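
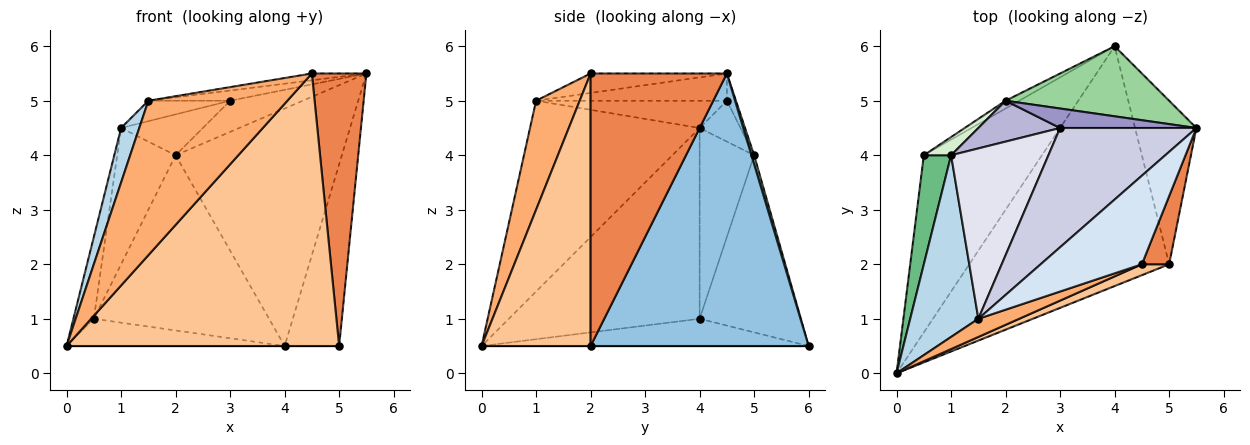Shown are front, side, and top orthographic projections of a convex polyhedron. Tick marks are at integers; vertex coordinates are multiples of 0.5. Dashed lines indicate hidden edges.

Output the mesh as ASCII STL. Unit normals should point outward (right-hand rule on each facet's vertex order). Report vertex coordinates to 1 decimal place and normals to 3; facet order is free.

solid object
 facet normal 0.000 0.000 -1.000
  outer loop
   vertex 5.0 2.0 0.5
   vertex 0.0 0.0 0.5
   vertex 4.0 6.0 0.5
  endloop
 endfacet
 facet normal 0.948 0.237 -0.213
  outer loop
   vertex 5.0 2.0 0.5
   vertex 4.0 6.0 0.5
   vertex 5.5 4.5 5.5
  endloop
 endfacet
 facet normal -0.937 -0.100 0.335
  outer loop
   vertex 1.0 4.0 4.5
   vertex 0.0 0.0 0.5
   vertex 1.5 1.0 5.0
  endloop
 endfacet
 facet normal -0.188 0.075 0.979
  outer loop
   vertex 4.5 2.0 5.5
   vertex 5.5 4.5 5.5
   vertex 1.5 1.0 5.0
  endloop
 endfacet
 facet normal 0.925 -0.370 0.092
  outer loop
   vertex 4.5 2.0 5.5
   vertex 5.0 2.0 0.5
   vertex 5.5 4.5 5.5
  endloop
 endfacet
 facet normal 0.297 -0.948 0.112
  outer loop
   vertex 4.5 2.0 5.5
   vertex 1.5 1.0 5.0
   vertex 0.0 0.0 0.5
  endloop
 endfacet
 facet normal 0.371 -0.928 0.037
  outer loop
   vertex 4.5 2.0 5.5
   vertex 0.0 0.0 0.5
   vertex 5.0 2.0 0.5
  endloop
 endfacet
 facet normal -0.222 0.148 -0.964
  outer loop
   vertex 0.5 4.0 1.0
   vertex 4.0 6.0 0.5
   vertex 0.0 0.0 0.5
  endloop
 endfacet
 facet normal -0.984 0.105 0.141
  outer loop
   vertex 0.5 4.0 1.0
   vertex 0.0 0.0 0.5
   vertex 1.0 4.0 4.5
  endloop
 endfacet
 facet normal 0.016 0.959 0.283
  outer loop
   vertex 2.0 5.0 4.0
   vertex 5.5 4.5 5.5
   vertex 4.0 6.0 0.5
  endloop
 endfacet
 facet normal -0.500 0.865 -0.038
  outer loop
   vertex 2.0 5.0 4.0
   vertex 4.0 6.0 0.5
   vertex 0.5 4.0 1.0
  endloop
 endfacet
 facet normal -0.679 0.728 0.097
  outer loop
   vertex 2.0 5.0 4.0
   vertex 0.5 4.0 1.0
   vertex 1.0 4.0 4.5
  endloop
 endfacet
 facet normal -0.105 0.843 0.527
  outer loop
   vertex 3.0 4.5 5.0
   vertex 5.5 4.5 5.5
   vertex 2.0 5.0 4.0
  endloop
 endfacet
 facet normal -0.333 0.667 0.667
  outer loop
   vertex 3.0 4.5 5.0
   vertex 2.0 5.0 4.0
   vertex 1.0 4.0 4.5
  endloop
 endfacet
 facet normal -0.195 0.084 0.977
  outer loop
   vertex 3.0 4.5 5.0
   vertex 1.5 1.0 5.0
   vertex 5.5 4.5 5.5
  endloop
 endfacet
 facet normal -0.268 0.115 0.957
  outer loop
   vertex 3.0 4.5 5.0
   vertex 1.0 4.0 4.5
   vertex 1.5 1.0 5.0
  endloop
 endfacet
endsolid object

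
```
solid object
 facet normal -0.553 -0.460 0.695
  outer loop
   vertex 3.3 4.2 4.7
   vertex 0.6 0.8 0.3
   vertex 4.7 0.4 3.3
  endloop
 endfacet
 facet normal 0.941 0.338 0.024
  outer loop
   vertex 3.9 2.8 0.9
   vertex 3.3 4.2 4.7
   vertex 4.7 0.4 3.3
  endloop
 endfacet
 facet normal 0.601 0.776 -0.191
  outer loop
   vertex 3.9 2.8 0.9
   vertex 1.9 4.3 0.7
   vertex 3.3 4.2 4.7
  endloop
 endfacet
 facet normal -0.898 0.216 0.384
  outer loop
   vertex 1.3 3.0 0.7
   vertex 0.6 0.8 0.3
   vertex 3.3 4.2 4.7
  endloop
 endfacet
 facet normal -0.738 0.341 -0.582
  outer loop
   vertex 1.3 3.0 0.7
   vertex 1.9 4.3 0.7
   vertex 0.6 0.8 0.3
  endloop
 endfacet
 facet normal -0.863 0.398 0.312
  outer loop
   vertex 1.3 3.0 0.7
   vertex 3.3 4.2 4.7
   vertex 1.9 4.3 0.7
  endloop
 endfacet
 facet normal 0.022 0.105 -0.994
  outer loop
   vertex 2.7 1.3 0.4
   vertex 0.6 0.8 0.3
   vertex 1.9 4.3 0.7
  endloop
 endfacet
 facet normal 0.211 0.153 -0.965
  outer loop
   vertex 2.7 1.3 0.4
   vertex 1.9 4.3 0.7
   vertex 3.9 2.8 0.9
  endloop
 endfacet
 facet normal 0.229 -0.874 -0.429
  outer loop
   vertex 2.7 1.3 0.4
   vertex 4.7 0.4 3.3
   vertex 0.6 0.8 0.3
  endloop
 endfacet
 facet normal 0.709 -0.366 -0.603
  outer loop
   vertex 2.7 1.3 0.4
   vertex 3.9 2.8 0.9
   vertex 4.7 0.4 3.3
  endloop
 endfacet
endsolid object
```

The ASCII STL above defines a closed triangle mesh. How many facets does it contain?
10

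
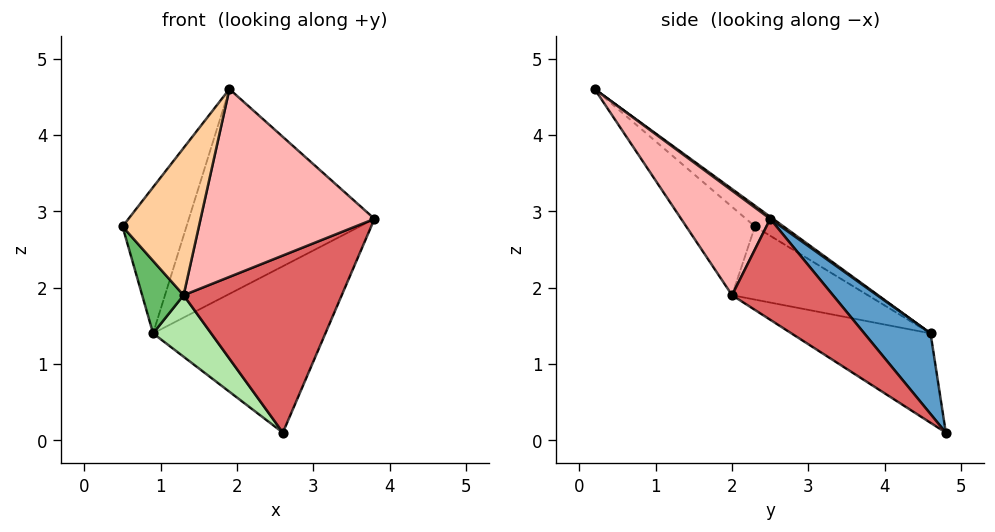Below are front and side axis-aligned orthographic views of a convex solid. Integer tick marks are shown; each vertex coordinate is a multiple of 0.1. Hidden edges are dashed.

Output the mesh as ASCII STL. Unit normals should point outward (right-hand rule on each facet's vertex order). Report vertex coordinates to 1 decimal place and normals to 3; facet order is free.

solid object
 facet normal 0.306 0.796 0.523
  outer loop
   vertex 0.9 4.6 1.4
   vertex 3.8 2.5 2.9
   vertex 2.6 4.8 0.1
  endloop
 endfacet
 facet normal -0.239 0.535 0.810
  outer loop
   vertex 0.9 4.6 1.4
   vertex 0.5 2.3 2.8
   vertex 1.9 0.2 4.6
  endloop
 endfacet
 facet normal 0.009 0.589 0.808
  outer loop
   vertex 0.9 4.6 1.4
   vertex 1.9 0.2 4.6
   vertex 3.8 2.5 2.9
  endloop
 endfacet
 facet normal -0.632 -0.702 -0.328
  outer loop
   vertex 1.3 2.0 1.9
   vertex 1.9 0.2 4.6
   vertex 0.5 2.3 2.8
  endloop
 endfacet
 facet normal -0.764 -0.233 -0.601
  outer loop
   vertex 1.3 2.0 1.9
   vertex 0.5 2.3 2.8
   vertex 0.9 4.6 1.4
  endloop
 endfacet
 facet normal -0.572 -0.239 -0.785
  outer loop
   vertex 1.3 2.0 1.9
   vertex 0.9 4.6 1.4
   vertex 2.6 4.8 0.1
  endloop
 endfacet
 facet normal 0.395 -0.620 -0.678
  outer loop
   vertex 1.3 2.0 1.9
   vertex 2.6 4.8 0.1
   vertex 3.8 2.5 2.9
  endloop
 endfacet
 facet normal 0.374 -0.731 -0.571
  outer loop
   vertex 1.3 2.0 1.9
   vertex 3.8 2.5 2.9
   vertex 1.9 0.2 4.6
  endloop
 endfacet
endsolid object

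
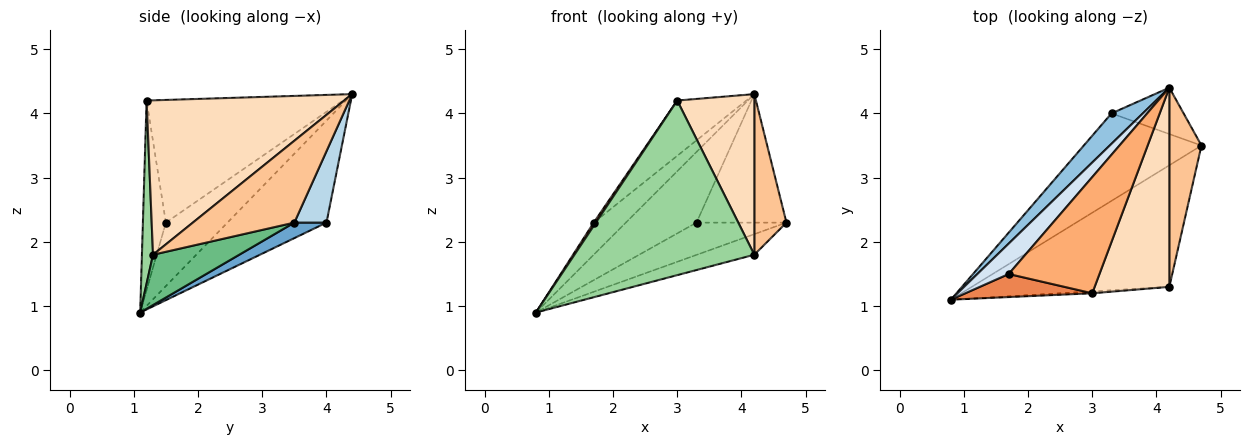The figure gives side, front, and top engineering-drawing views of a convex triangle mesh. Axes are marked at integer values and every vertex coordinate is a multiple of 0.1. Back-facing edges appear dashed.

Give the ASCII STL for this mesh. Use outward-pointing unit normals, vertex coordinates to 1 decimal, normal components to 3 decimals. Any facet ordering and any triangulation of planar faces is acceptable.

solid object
 facet normal 0.123 0.344 -0.931
  outer loop
   vertex 3.3 4.0 2.3
   vertex 4.7 3.5 2.3
   vertex 0.8 1.1 0.9
  endloop
 endfacet
 facet normal -0.790 0.564 0.243
  outer loop
   vertex 3.3 4.0 2.3
   vertex 0.8 1.1 0.9
   vertex 4.2 4.4 4.3
  endloop
 endfacet
 facet normal 0.318 0.892 -0.322
  outer loop
   vertex 3.3 4.0 2.3
   vertex 4.2 4.4 4.3
   vertex 4.7 3.5 2.3
  endloop
 endfacet
 facet normal -0.812 0.424 0.401
  outer loop
   vertex 1.7 1.5 2.3
   vertex 4.2 4.4 4.3
   vertex 0.8 1.1 0.9
  endloop
 endfacet
 facet normal -0.828 -0.077 0.555
  outer loop
   vertex 1.7 1.5 2.3
   vertex 0.8 1.1 0.9
   vertex 3.0 1.2 4.2
  endloop
 endfacet
 facet normal -0.774 0.272 0.572
  outer loop
   vertex 1.7 1.5 2.3
   vertex 3.0 1.2 4.2
   vertex 4.2 4.4 4.3
  endloop
 endfacet
 facet normal 0.893 -0.283 0.350
  outer loop
   vertex 4.2 1.3 1.8
   vertex 4.7 3.5 2.3
   vertex 4.2 4.4 4.3
  endloop
 endfacet
 facet normal 0.849 -0.331 0.411
  outer loop
   vertex 4.2 1.3 1.8
   vertex 4.2 4.4 4.3
   vertex 3.0 1.2 4.2
  endloop
 endfacet
 facet normal 0.244 0.162 -0.956
  outer loop
   vertex 4.2 1.3 1.8
   vertex 0.8 1.1 0.9
   vertex 4.7 3.5 2.3
  endloop
 endfacet
 facet normal 0.062 -0.998 -0.011
  outer loop
   vertex 4.2 1.3 1.8
   vertex 3.0 1.2 4.2
   vertex 0.8 1.1 0.9
  endloop
 endfacet
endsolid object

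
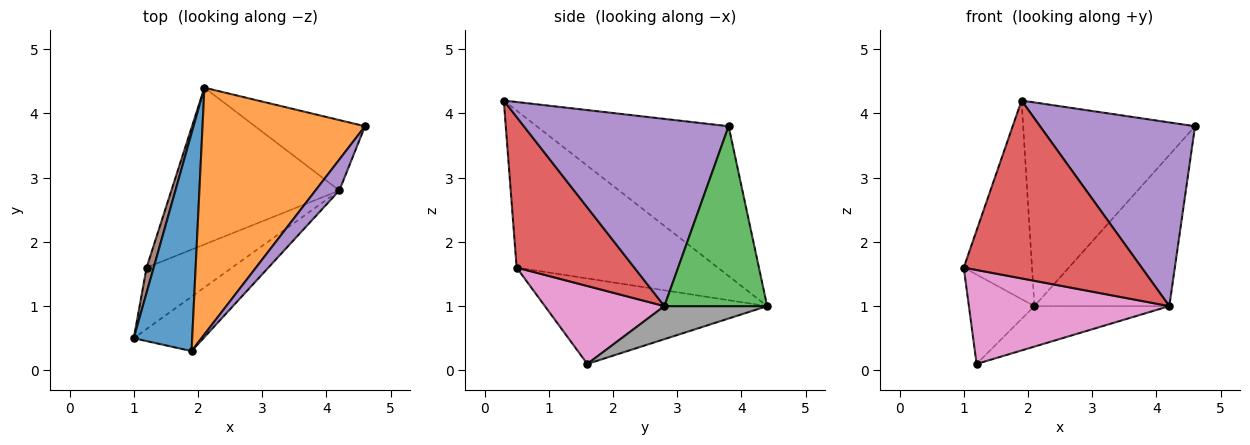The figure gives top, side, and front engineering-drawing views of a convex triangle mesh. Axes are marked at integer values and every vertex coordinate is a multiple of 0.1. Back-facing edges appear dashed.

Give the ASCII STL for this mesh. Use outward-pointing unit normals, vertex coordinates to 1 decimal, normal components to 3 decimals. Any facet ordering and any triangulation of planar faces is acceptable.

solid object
 facet normal -0.893 0.303 0.332
  outer loop
   vertex 1.9 0.3 4.2
   vertex 2.1 4.4 1.0
   vertex 1.0 0.5 1.6
  endloop
 endfacet
 facet normal -0.579 0.519 0.629
  outer loop
   vertex 1.9 0.3 4.2
   vertex 4.6 3.8 3.8
   vertex 2.1 4.4 1.0
  endloop
 endfacet
 facet normal 0.568 0.746 -0.348
  outer loop
   vertex 4.2 2.8 1.0
   vertex 2.1 4.4 1.0
   vertex 4.6 3.8 3.8
  endloop
 endfacet
 facet normal 0.535 -0.808 -0.247
  outer loop
   vertex 4.2 2.8 1.0
   vertex 1.9 0.3 4.2
   vertex 1.0 0.5 1.6
  endloop
 endfacet
 facet normal 0.793 -0.600 0.101
  outer loop
   vertex 4.2 2.8 1.0
   vertex 4.6 3.8 3.8
   vertex 1.9 0.3 4.2
  endloop
 endfacet
 facet normal -0.956 0.282 0.079
  outer loop
   vertex 1.2 1.6 0.1
   vertex 1.0 0.5 1.6
   vertex 2.1 4.4 1.0
  endloop
 endfacet
 facet normal 0.446 -0.749 -0.490
  outer loop
   vertex 1.2 1.6 0.1
   vertex 4.2 2.8 1.0
   vertex 1.0 0.5 1.6
  endloop
 endfacet
 facet normal 0.187 0.246 -0.951
  outer loop
   vertex 1.2 1.6 0.1
   vertex 2.1 4.4 1.0
   vertex 4.2 2.8 1.0
  endloop
 endfacet
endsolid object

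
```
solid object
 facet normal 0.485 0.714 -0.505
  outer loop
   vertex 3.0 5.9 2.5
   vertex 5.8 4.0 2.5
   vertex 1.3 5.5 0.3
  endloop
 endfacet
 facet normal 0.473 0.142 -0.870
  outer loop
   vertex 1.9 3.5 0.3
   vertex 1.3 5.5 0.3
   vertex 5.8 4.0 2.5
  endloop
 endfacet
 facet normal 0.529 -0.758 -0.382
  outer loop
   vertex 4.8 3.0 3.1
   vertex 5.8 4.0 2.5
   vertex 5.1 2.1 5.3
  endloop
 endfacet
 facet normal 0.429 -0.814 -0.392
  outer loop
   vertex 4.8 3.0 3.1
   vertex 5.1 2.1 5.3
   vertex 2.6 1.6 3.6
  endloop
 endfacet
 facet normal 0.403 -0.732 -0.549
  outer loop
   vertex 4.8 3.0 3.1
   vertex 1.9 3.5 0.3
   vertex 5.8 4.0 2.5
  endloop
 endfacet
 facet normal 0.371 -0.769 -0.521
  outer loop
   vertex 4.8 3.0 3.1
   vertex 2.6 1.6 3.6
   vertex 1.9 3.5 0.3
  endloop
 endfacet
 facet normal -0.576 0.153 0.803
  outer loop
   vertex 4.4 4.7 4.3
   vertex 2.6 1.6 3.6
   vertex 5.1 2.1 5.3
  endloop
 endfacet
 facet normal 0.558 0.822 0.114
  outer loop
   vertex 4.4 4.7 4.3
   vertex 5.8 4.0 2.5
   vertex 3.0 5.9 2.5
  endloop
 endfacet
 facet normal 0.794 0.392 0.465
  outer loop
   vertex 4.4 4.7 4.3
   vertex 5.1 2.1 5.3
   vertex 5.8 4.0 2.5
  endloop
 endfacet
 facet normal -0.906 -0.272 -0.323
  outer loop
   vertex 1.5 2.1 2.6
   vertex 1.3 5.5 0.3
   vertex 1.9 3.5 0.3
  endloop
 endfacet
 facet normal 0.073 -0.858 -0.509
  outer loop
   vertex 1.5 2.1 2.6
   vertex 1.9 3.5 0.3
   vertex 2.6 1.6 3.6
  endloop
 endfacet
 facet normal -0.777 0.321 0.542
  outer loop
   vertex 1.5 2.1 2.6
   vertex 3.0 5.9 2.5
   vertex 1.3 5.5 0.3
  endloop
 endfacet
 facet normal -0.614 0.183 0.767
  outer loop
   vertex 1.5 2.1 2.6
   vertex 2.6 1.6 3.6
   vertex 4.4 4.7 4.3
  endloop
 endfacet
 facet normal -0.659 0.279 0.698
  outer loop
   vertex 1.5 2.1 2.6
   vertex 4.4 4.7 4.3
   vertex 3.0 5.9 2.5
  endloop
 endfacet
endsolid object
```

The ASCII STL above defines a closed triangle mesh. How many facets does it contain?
14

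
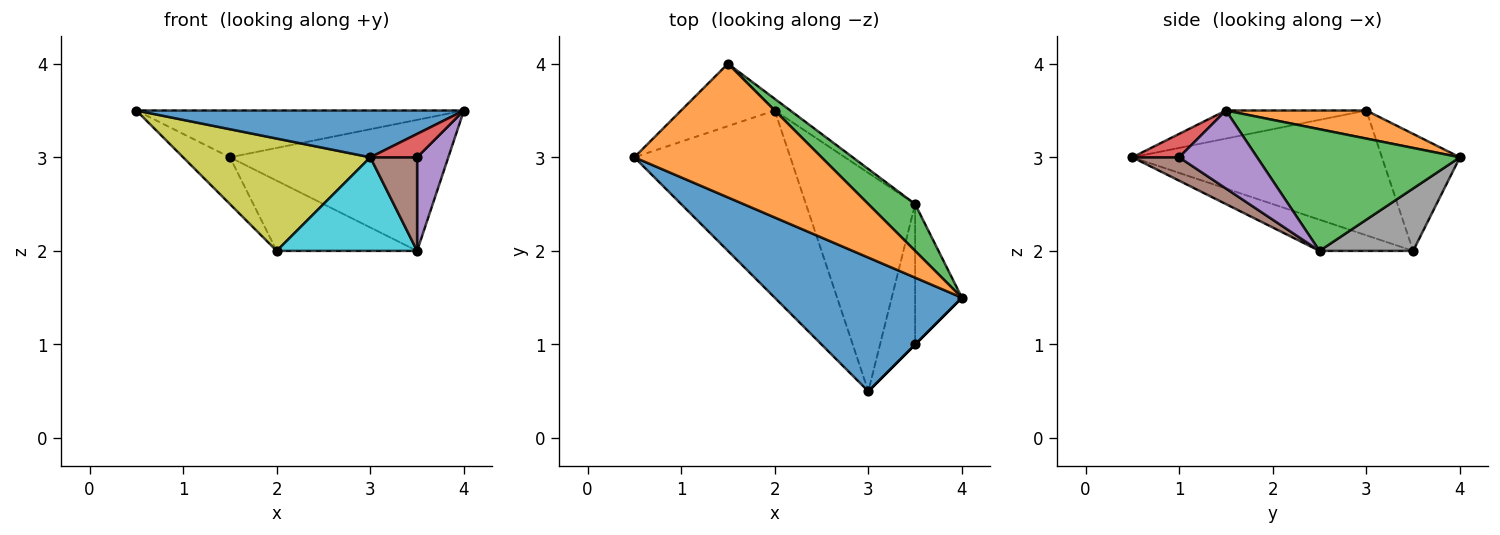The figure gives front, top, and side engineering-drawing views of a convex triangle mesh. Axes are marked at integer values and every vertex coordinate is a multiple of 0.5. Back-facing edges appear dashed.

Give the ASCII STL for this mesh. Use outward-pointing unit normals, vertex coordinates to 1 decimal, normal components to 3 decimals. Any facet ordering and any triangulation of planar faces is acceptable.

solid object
 facet normal -0.140 -0.327 0.935
  outer loop
   vertex 3.0 0.5 3.0
   vertex 4.0 1.5 3.5
   vertex 0.5 3.0 3.5
  endloop
 endfacet
 facet normal 0.140 0.327 0.935
  outer loop
   vertex 1.5 4.0 3.0
   vertex 0.5 3.0 3.5
   vertex 4.0 1.5 3.5
  endloop
 endfacet
 facet normal 0.658 0.709 0.253
  outer loop
   vertex 1.5 4.0 3.0
   vertex 4.0 1.5 3.5
   vertex 3.5 2.5 2.0
  endloop
 endfacet
 facet normal 0.707 -0.707 0.000
  outer loop
   vertex 3.5 1.0 3.0
   vertex 4.0 1.5 3.5
   vertex 3.0 0.5 3.0
  endloop
 endfacet
 facet normal 0.811 -0.324 -0.487
  outer loop
   vertex 3.5 1.0 3.0
   vertex 3.5 2.5 2.0
   vertex 4.0 1.5 3.5
  endloop
 endfacet
 facet normal 0.485 -0.485 -0.728
  outer loop
   vertex 3.5 1.0 3.0
   vertex 3.0 0.5 3.0
   vertex 3.5 2.5 2.0
  endloop
 endfacet
 facet normal -0.707 0.424 -0.566
  outer loop
   vertex 2.0 3.5 2.0
   vertex 0.5 3.0 3.5
   vertex 1.5 4.0 3.0
  endloop
 endfacet
 facet normal 0.549 0.824 -0.137
  outer loop
   vertex 2.0 3.5 2.0
   vertex 1.5 4.0 3.0
   vertex 3.5 2.5 2.0
  endloop
 endfacet
 facet normal -0.566 -0.424 -0.707
  outer loop
   vertex 2.0 3.5 2.0
   vertex 3.0 0.5 3.0
   vertex 0.5 3.0 3.5
  endloop
 endfacet
 facet normal -0.254 -0.381 -0.889
  outer loop
   vertex 2.0 3.5 2.0
   vertex 3.5 2.5 2.0
   vertex 3.0 0.5 3.0
  endloop
 endfacet
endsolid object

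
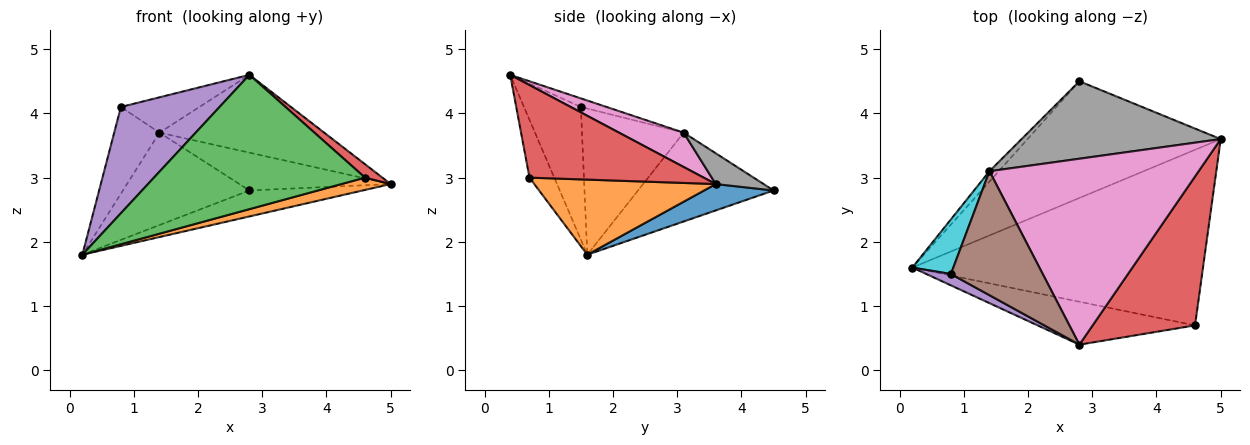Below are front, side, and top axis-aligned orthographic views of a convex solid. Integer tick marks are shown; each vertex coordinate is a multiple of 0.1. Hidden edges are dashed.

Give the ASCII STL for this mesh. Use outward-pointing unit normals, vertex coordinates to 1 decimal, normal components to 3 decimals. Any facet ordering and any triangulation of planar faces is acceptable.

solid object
 facet normal 0.132 0.215 -0.968
  outer loop
   vertex 2.8 4.5 2.8
   vertex 5.0 3.6 2.9
   vertex 0.2 1.6 1.8
  endloop
 endfacet
 facet normal 0.250 -0.068 -0.966
  outer loop
   vertex 4.6 0.7 3.0
   vertex 0.2 1.6 1.8
   vertex 5.0 3.6 2.9
  endloop
 endfacet
 facet normal -0.111 -0.947 -0.303
  outer loop
   vertex 4.6 0.7 3.0
   vertex 2.8 0.4 4.6
   vertex 0.2 1.6 1.8
  endloop
 endfacet
 facet normal 0.669 -0.067 0.740
  outer loop
   vertex 4.6 0.7 3.0
   vertex 5.0 3.6 2.9
   vertex 2.8 0.4 4.6
  endloop
 endfacet
 facet normal -0.497 -0.863 0.092
  outer loop
   vertex 0.8 1.5 4.1
   vertex 0.2 1.6 1.8
   vertex 2.8 0.4 4.6
  endloop
 endfacet
 facet normal -0.089 0.273 0.958
  outer loop
   vertex 1.4 3.1 3.7
   vertex 0.8 1.5 4.1
   vertex 2.8 0.4 4.6
  endloop
 endfacet
 facet normal 0.150 0.382 0.912
  outer loop
   vertex 1.4 3.1 3.7
   vertex 2.8 0.4 4.6
   vertex 5.0 3.6 2.9
  endloop
 endfacet
 facet normal 0.137 0.435 0.890
  outer loop
   vertex 1.4 3.1 3.7
   vertex 5.0 3.6 2.9
   vertex 2.8 4.5 2.8
  endloop
 endfacet
 facet normal -0.729 0.680 -0.076
  outer loop
   vertex 1.4 3.1 3.7
   vertex 2.8 4.5 2.8
   vertex 0.2 1.6 1.8
  endloop
 endfacet
 facet normal -0.885 0.394 0.248
  outer loop
   vertex 1.4 3.1 3.7
   vertex 0.2 1.6 1.8
   vertex 0.8 1.5 4.1
  endloop
 endfacet
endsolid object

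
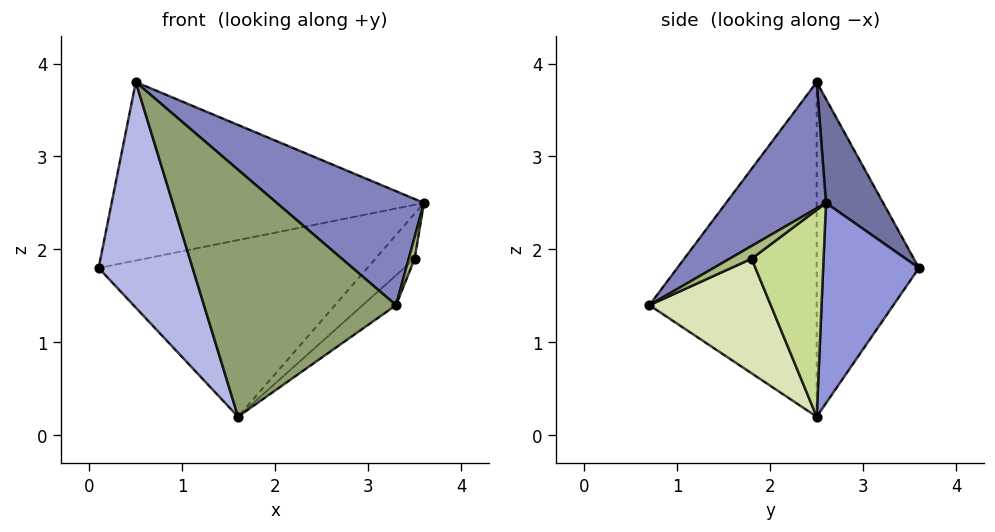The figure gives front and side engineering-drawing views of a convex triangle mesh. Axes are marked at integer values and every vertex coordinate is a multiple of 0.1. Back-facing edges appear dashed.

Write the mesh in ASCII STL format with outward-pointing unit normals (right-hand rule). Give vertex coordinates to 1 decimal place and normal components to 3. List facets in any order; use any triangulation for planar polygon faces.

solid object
 facet normal 0.161 0.878 0.451
  outer loop
   vertex 0.5 2.5 3.8
   vertex 3.6 2.6 2.5
   vertex 0.1 3.6 1.8
  endloop
 endfacet
 facet normal 0.347 -0.510 0.787
  outer loop
   vertex 0.5 2.5 3.8
   vertex 3.3 0.7 1.4
   vertex 3.6 2.6 2.5
  endloop
 endfacet
 facet normal 0.319 0.894 -0.316
  outer loop
   vertex 1.6 2.5 0.2
   vertex 0.1 3.6 1.8
   vertex 3.6 2.6 2.5
  endloop
 endfacet
 facet normal -0.718 -0.660 -0.219
  outer loop
   vertex 1.6 2.5 0.2
   vertex 0.5 2.5 3.8
   vertex 0.1 3.6 1.8
  endloop
 endfacet
 facet normal -0.644 -0.739 -0.197
  outer loop
   vertex 1.6 2.5 0.2
   vertex 3.3 0.7 1.4
   vertex 0.5 2.5 3.8
  endloop
 endfacet
 facet normal 0.949 -0.256 0.183
  outer loop
   vertex 3.5 1.8 1.9
   vertex 3.6 2.6 2.5
   vertex 3.3 0.7 1.4
  endloop
 endfacet
 facet normal 0.691 0.377 -0.617
  outer loop
   vertex 3.5 1.8 1.9
   vertex 1.6 2.5 0.2
   vertex 3.6 2.6 2.5
  endloop
 endfacet
 facet normal 0.693 0.190 -0.696
  outer loop
   vertex 3.5 1.8 1.9
   vertex 3.3 0.7 1.4
   vertex 1.6 2.5 0.2
  endloop
 endfacet
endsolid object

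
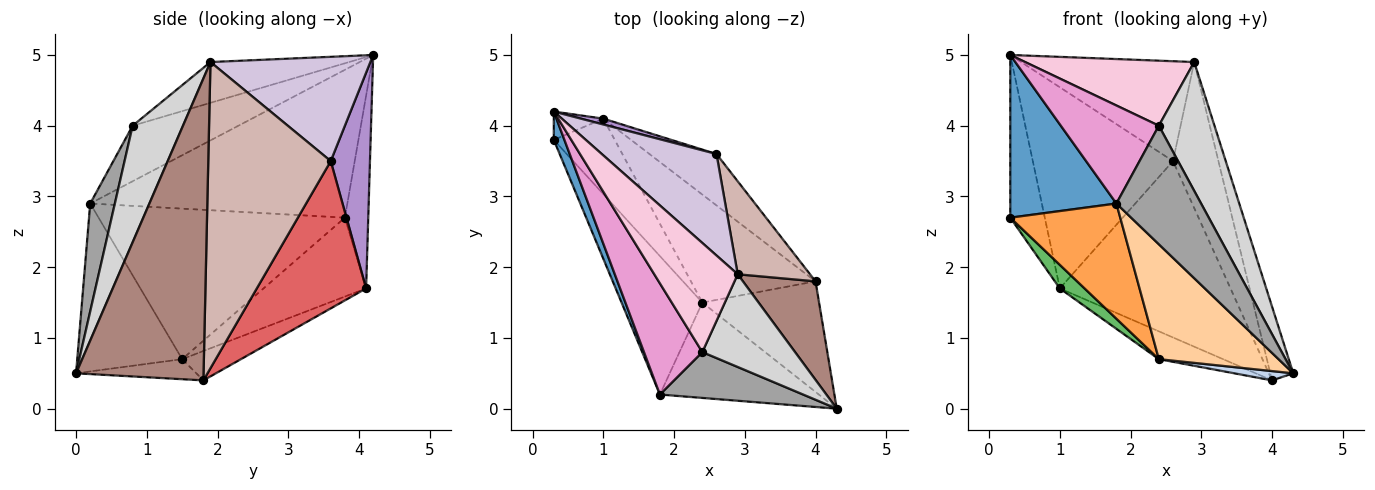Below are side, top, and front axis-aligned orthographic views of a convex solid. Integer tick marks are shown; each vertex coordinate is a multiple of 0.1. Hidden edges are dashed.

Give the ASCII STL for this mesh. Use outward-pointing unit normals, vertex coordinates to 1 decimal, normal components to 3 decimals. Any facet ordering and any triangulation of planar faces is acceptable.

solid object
 facet normal -0.922 -0.381 0.066
  outer loop
   vertex 1.8 0.2 2.9
   vertex 0.3 4.2 5.0
   vertex 0.3 3.8 2.7
  endloop
 endfacet
 facet normal -0.169 -0.083 -0.982
  outer loop
   vertex 2.4 1.5 0.7
   vertex 4.0 1.8 0.4
   vertex 4.3 0.0 0.5
  endloop
 endfacet
 facet normal -0.820 -0.366 -0.440
  outer loop
   vertex 2.4 1.5 0.7
   vertex 1.8 0.2 2.9
   vertex 0.3 3.8 2.7
  endloop
 endfacet
 facet normal -0.559 -0.638 -0.529
  outer loop
   vertex 2.4 1.5 0.7
   vertex 4.3 0.0 0.5
   vertex 1.8 0.2 2.9
  endloop
 endfacet
 facet normal -0.777 -0.188 -0.600
  outer loop
   vertex 1.0 4.1 1.7
   vertex 2.4 1.5 0.7
   vertex 0.3 3.8 2.7
  endloop
 endfacet
 facet normal -0.223 0.243 -0.944
  outer loop
   vertex 1.0 4.1 1.7
   vertex 4.0 1.8 0.4
   vertex 2.4 1.5 0.7
  endloop
 endfacet
 facet normal 0.524 0.818 -0.238
  outer loop
   vertex 1.0 4.1 1.7
   vertex 2.6 3.6 3.5
   vertex 4.0 1.8 0.4
  endloop
 endfacet
 facet normal -0.555 0.820 -0.143
  outer loop
   vertex 1.0 4.1 1.7
   vertex 0.3 3.8 2.7
   vertex 0.3 4.2 5.0
  endloop
 endfacet
 facet normal 0.269 0.963 0.028
  outer loop
   vertex 1.0 4.1 1.7
   vertex 0.3 4.2 5.0
   vertex 2.6 3.6 3.5
  endloop
 endfacet
 facet normal 0.544 0.589 0.598
  outer loop
   vertex 2.9 1.9 4.9
   vertex 2.6 3.6 3.5
   vertex 0.3 4.2 5.0
  endloop
 endfacet
 facet normal 0.958 0.172 0.230
  outer loop
   vertex 2.9 1.9 4.9
   vertex 4.3 0.0 0.5
   vertex 4.0 1.8 0.4
  endloop
 endfacet
 facet normal 0.915 0.340 0.216
  outer loop
   vertex 2.9 1.9 4.9
   vertex 4.0 1.8 0.4
   vertex 2.6 3.6 3.5
  endloop
 endfacet
 facet normal -0.581 -0.538 0.611
  outer loop
   vertex 2.4 0.8 4.0
   vertex 0.3 4.2 5.0
   vertex 1.8 0.2 2.9
  endloop
 endfacet
 facet normal -0.387 -0.472 0.792
  outer loop
   vertex 2.4 0.8 4.0
   vertex 2.9 1.9 4.9
   vertex 0.3 4.2 5.0
  endloop
 endfacet
 facet normal 0.262 -0.900 0.348
  outer loop
   vertex 2.4 0.8 4.0
   vertex 1.8 0.2 2.9
   vertex 4.3 0.0 0.5
  endloop
 endfacet
 facet normal 0.592 -0.654 0.471
  outer loop
   vertex 2.4 0.8 4.0
   vertex 4.3 0.0 0.5
   vertex 2.9 1.9 4.9
  endloop
 endfacet
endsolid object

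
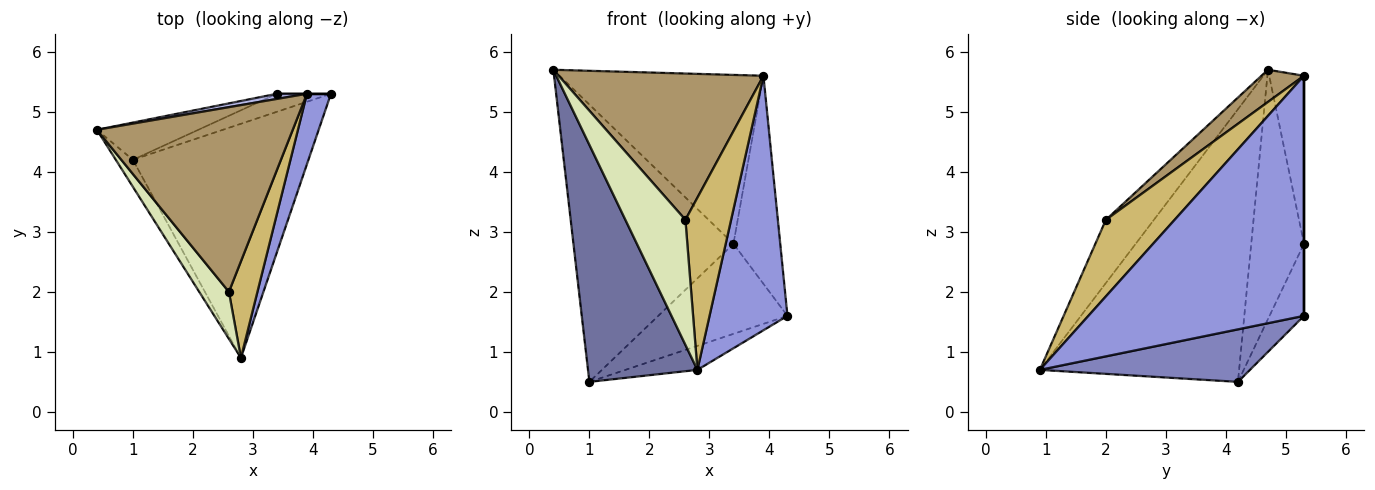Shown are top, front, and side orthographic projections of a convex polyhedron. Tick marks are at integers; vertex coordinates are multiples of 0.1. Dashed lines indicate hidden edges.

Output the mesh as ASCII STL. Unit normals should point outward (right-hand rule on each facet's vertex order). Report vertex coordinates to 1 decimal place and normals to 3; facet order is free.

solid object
 facet normal -0.875 -0.481 -0.055
  outer loop
   vertex 1.0 4.2 0.5
   vertex 2.8 0.9 0.7
   vertex 0.4 4.7 5.7
  endloop
 endfacet
 facet normal 0.285 0.098 -0.953
  outer loop
   vertex 1.0 4.2 0.5
   vertex 4.3 5.3 1.6
   vertex 2.8 0.9 0.7
  endloop
 endfacet
 facet normal 0.936 -0.338 0.094
  outer loop
   vertex 3.9 5.3 5.6
   vertex 2.8 0.9 0.7
   vertex 4.3 5.3 1.6
  endloop
 endfacet
 facet normal -0.168 0.985 0.030
  outer loop
   vertex 3.4 5.3 2.8
   vertex 0.4 4.7 5.7
   vertex 3.9 5.3 5.6
  endloop
 endfacet
 facet normal 0.000 1.000 0.000
  outer loop
   vertex 3.4 5.3 2.8
   vertex 3.9 5.3 5.6
   vertex 4.3 5.3 1.6
  endloop
 endfacet
 facet normal -0.311 0.942 -0.126
  outer loop
   vertex 3.4 5.3 2.8
   vertex 1.0 4.2 0.5
   vertex 0.4 4.7 5.7
  endloop
 endfacet
 facet normal -0.253 0.949 -0.190
  outer loop
   vertex 3.4 5.3 2.8
   vertex 4.3 5.3 1.6
   vertex 1.0 4.2 0.5
  endloop
 endfacet
 facet normal -0.599 -0.749 0.282
  outer loop
   vertex 2.6 2.0 3.2
   vertex 0.4 4.7 5.7
   vertex 2.8 0.9 0.7
  endloop
 endfacet
 facet normal 0.128 -0.616 0.777
  outer loop
   vertex 2.6 2.0 3.2
   vertex 3.9 5.3 5.6
   vertex 0.4 4.7 5.7
  endloop
 endfacet
 facet normal 0.795 -0.529 0.296
  outer loop
   vertex 2.6 2.0 3.2
   vertex 2.8 0.9 0.7
   vertex 3.9 5.3 5.6
  endloop
 endfacet
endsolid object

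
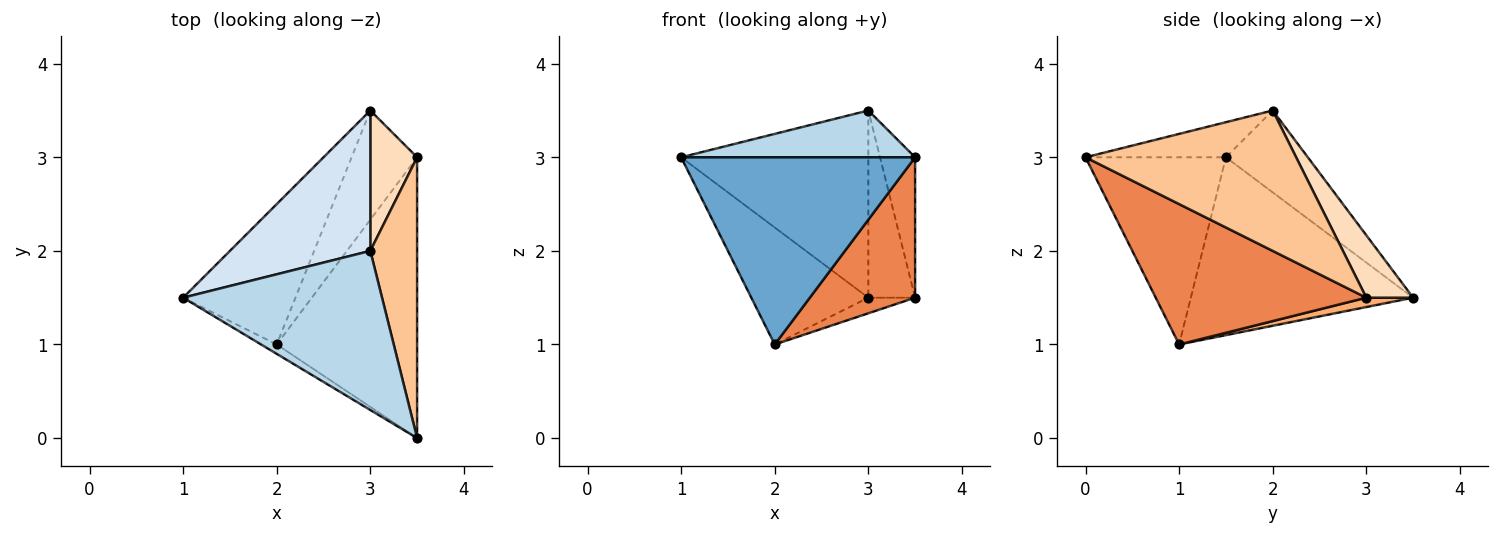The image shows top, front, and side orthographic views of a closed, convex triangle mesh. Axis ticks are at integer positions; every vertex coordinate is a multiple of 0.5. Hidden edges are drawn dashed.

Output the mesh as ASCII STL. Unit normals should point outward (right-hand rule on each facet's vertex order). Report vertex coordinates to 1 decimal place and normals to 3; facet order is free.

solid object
 facet normal -0.514 -0.857 -0.043
  outer loop
   vertex 2.0 1.0 1.0
   vertex 3.5 0.0 3.0
   vertex 1.0 1.5 3.0
  endloop
 endfacet
 facet normal -0.772 0.407 -0.488
  outer loop
   vertex 2.0 1.0 1.0
   vertex 1.0 1.5 3.0
   vertex 3.0 3.5 1.5
  endloop
 endfacet
 facet normal -0.167 -0.278 0.946
  outer loop
   vertex 3.0 2.0 3.5
   vertex 1.0 1.5 3.0
   vertex 3.5 0.0 3.0
  endloop
 endfacet
 facet normal -0.330 0.755 0.566
  outer loop
   vertex 3.0 2.0 3.5
   vertex 3.0 3.5 1.5
   vertex 1.0 1.5 3.0
  endloop
 endfacet
 facet normal 0.667 -0.333 -0.667
  outer loop
   vertex 3.5 3.0 1.5
   vertex 3.5 0.0 3.0
   vertex 2.0 1.0 1.0
  endloop
 endfacet
 facet normal 0.140 0.140 -0.980
  outer loop
   vertex 3.5 3.0 1.5
   vertex 2.0 1.0 1.0
   vertex 3.0 3.5 1.5
  endloop
 endfacet
 facet normal 0.937 0.156 0.312
  outer loop
   vertex 3.5 3.0 1.5
   vertex 3.0 2.0 3.5
   vertex 3.5 0.0 3.0
  endloop
 endfacet
 facet normal 0.625 0.625 0.469
  outer loop
   vertex 3.5 3.0 1.5
   vertex 3.0 3.5 1.5
   vertex 3.0 2.0 3.5
  endloop
 endfacet
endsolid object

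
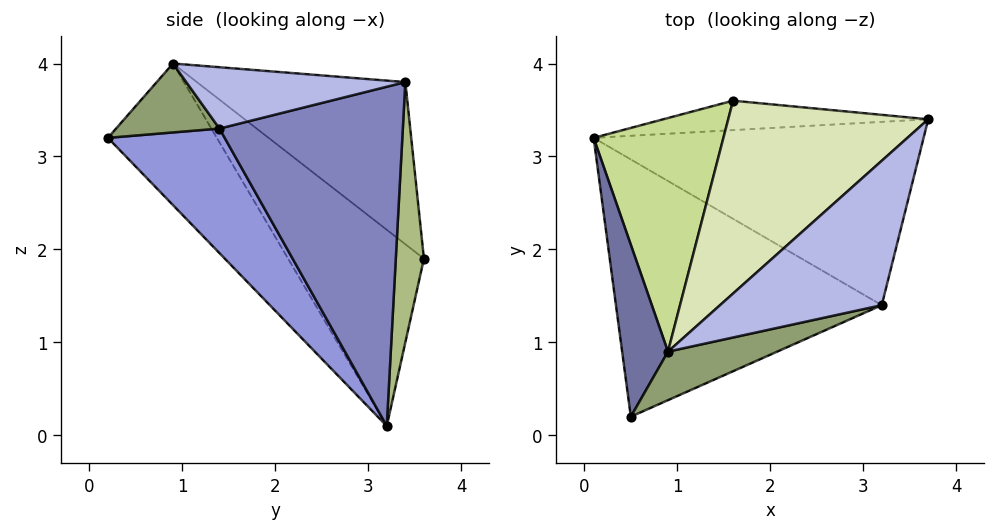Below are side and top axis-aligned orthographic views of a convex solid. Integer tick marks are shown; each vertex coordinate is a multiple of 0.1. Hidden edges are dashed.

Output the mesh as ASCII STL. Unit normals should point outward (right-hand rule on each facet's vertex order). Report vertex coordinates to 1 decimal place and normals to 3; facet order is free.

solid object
 facet normal -0.934 0.188 0.303
  outer loop
   vertex 0.9 0.9 4.0
   vertex 0.1 3.2 0.1
   vertex 0.5 0.2 3.2
  endloop
 endfacet
 facet normal 0.717 -0.005 -0.697
  outer loop
   vertex 3.2 1.4 3.3
   vertex 0.1 3.2 0.1
   vertex 3.7 3.4 3.8
  endloop
 endfacet
 facet normal 0.319 -0.660 -0.680
  outer loop
   vertex 3.2 1.4 3.3
   vertex 0.5 0.2 3.2
   vertex 0.1 3.2 0.1
  endloop
 endfacet
 facet normal 0.338 -0.307 0.890
  outer loop
   vertex 3.2 1.4 3.3
   vertex 3.7 3.4 3.8
   vertex 0.9 0.9 4.0
  endloop
 endfacet
 facet normal 0.330 -0.786 0.523
  outer loop
   vertex 3.2 1.4 3.3
   vertex 0.9 0.9 4.0
   vertex 0.5 0.2 3.2
  endloop
 endfacet
 facet normal 0.606 0.503 -0.617
  outer loop
   vertex 1.6 3.6 1.9
   vertex 3.7 3.4 3.8
   vertex 0.1 3.2 0.1
  endloop
 endfacet
 facet normal -0.701 0.542 0.464
  outer loop
   vertex 1.6 3.6 1.9
   vertex 0.1 3.2 0.1
   vertex 0.9 0.9 4.0
  endloop
 endfacet
 facet normal -0.500 0.609 0.616
  outer loop
   vertex 1.6 3.6 1.9
   vertex 0.9 0.9 4.0
   vertex 3.7 3.4 3.8
  endloop
 endfacet
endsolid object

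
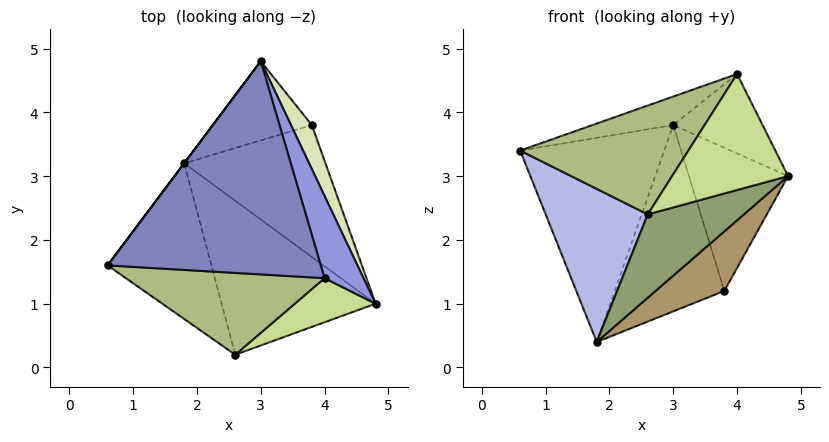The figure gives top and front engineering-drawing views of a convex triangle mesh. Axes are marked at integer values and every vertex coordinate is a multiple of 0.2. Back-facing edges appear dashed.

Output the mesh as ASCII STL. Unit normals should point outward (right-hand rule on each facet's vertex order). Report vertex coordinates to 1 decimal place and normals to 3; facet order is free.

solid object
 facet normal -0.800 0.600 0.000
  outer loop
   vertex 1.8 3.2 0.4
   vertex 0.6 1.6 3.4
   vertex 3.0 4.8 3.8
  endloop
 endfacet
 facet normal -0.324 0.125 0.938
  outer loop
   vertex 4.0 1.4 4.6
   vertex 3.0 4.8 3.8
   vertex 0.6 1.6 3.4
  endloop
 endfacet
 facet normal 0.873 0.339 0.351
  outer loop
   vertex 4.0 1.4 4.6
   vertex 4.8 1.0 3.0
   vertex 3.0 4.8 3.8
  endloop
 endfacet
 facet normal -0.646 -0.535 -0.544
  outer loop
   vertex 2.6 0.2 2.4
   vertex 0.6 1.6 3.4
   vertex 1.8 3.2 0.4
  endloop
 endfacet
 facet normal 0.382 -0.440 -0.813
  outer loop
   vertex 2.6 0.2 2.4
   vertex 1.8 3.2 0.4
   vertex 4.8 1.0 3.0
  endloop
 endfacet
 facet normal -0.251 -0.774 0.582
  outer loop
   vertex 2.6 0.2 2.4
   vertex 4.0 1.4 4.6
   vertex 0.6 1.6 3.4
  endloop
 endfacet
 facet normal 0.236 -0.908 0.345
  outer loop
   vertex 2.6 0.2 2.4
   vertex 4.8 1.0 3.0
   vertex 4.0 1.4 4.6
  endloop
 endfacet
 facet normal 0.907 0.403 0.124
  outer loop
   vertex 3.8 3.8 1.2
   vertex 3.0 4.8 3.8
   vertex 4.8 1.0 3.0
  endloop
 endfacet
 facet normal 0.439 -0.370 -0.819
  outer loop
   vertex 3.8 3.8 1.2
   vertex 4.8 1.0 3.0
   vertex 1.8 3.2 0.4
  endloop
 endfacet
 facet normal -0.119 0.914 -0.388
  outer loop
   vertex 3.8 3.8 1.2
   vertex 1.8 3.2 0.4
   vertex 3.0 4.8 3.8
  endloop
 endfacet
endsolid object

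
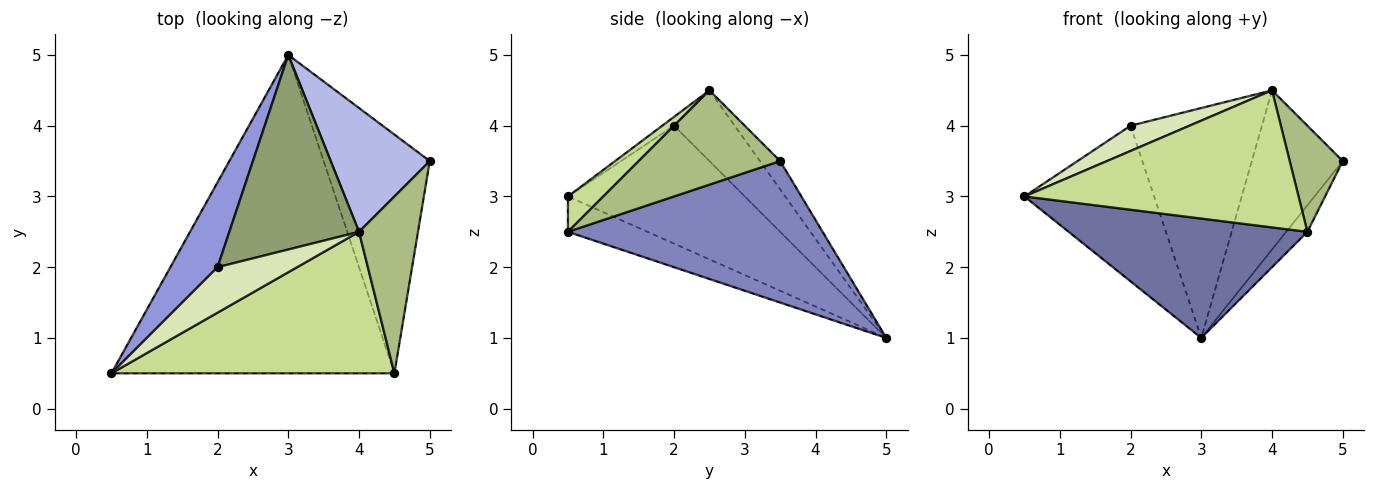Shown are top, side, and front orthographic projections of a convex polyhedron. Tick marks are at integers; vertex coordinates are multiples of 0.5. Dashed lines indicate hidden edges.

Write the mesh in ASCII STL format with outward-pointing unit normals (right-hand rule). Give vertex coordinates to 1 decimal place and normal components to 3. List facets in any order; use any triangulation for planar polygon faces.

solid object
 facet normal -0.116 -0.349 -0.930
  outer loop
   vertex 4.5 0.5 2.5
   vertex 0.5 0.5 3.0
   vertex 3.0 5.0 1.0
  endloop
 endfacet
 facet normal 0.798 0.067 -0.599
  outer loop
   vertex 4.5 0.5 2.5
   vertex 3.0 5.0 1.0
   vertex 5.0 3.5 3.5
  endloop
 endfacet
 facet normal -0.767 0.563 0.307
  outer loop
   vertex 2.0 2.0 4.0
   vertex 3.0 5.0 1.0
   vertex 0.5 0.5 3.0
  endloop
 endfacet
 facet normal -0.173 0.777 0.605
  outer loop
   vertex 4.0 2.5 4.5
   vertex 5.0 3.5 3.5
   vertex 3.0 5.0 1.0
  endloop
 endfacet
 facet normal -0.332 0.720 0.609
  outer loop
   vertex 4.0 2.5 4.5
   vertex 3.0 5.0 1.0
   vertex 2.0 2.0 4.0
  endloop
 endfacet
 facet normal 0.808 -0.303 0.505
  outer loop
   vertex 4.0 2.5 4.5
   vertex 4.5 0.5 2.5
   vertex 5.0 3.5 3.5
  endloop
 endfacet
 facet normal 0.089 -0.693 0.715
  outer loop
   vertex 4.0 2.5 4.5
   vertex 0.5 0.5 3.0
   vertex 4.5 0.5 2.5
  endloop
 endfacet
 facet normal -0.097 -0.483 0.870
  outer loop
   vertex 4.0 2.5 4.5
   vertex 2.0 2.0 4.0
   vertex 0.5 0.5 3.0
  endloop
 endfacet
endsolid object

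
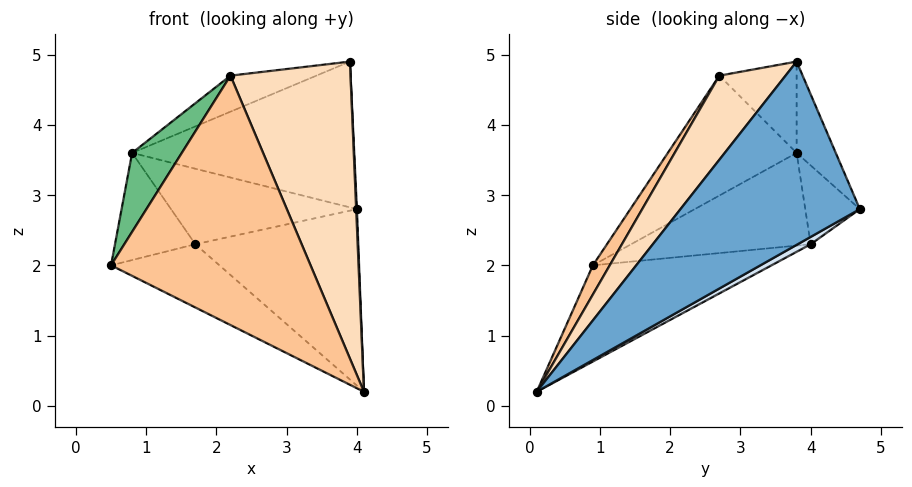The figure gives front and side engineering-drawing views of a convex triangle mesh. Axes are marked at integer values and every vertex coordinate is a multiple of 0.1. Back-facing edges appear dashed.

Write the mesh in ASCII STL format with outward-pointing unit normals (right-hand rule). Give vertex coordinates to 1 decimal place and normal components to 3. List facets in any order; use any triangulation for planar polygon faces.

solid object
 facet normal 0.999 -0.004 0.046
  outer loop
   vertex 3.9 3.8 4.9
   vertex 4.1 0.1 0.2
   vertex 4.0 4.7 2.8
  endloop
 endfacet
 facet normal -0.160 0.910 0.382
  outer loop
   vertex 0.8 3.8 3.6
   vertex 3.9 3.8 4.9
   vertex 4.0 4.7 2.8
  endloop
 endfacet
 facet normal -0.392 0.238 -0.889
  outer loop
   vertex 1.7 4.0 2.3
   vertex 4.1 0.1 0.2
   vertex 0.5 0.9 2.0
  endloop
 endfacet
 facet normal 0.039 0.492 -0.870
  outer loop
   vertex 1.7 4.0 2.3
   vertex 4.0 4.7 2.8
   vertex 4.1 0.1 0.2
  endloop
 endfacet
 facet normal -0.793 0.355 -0.495
  outer loop
   vertex 1.7 4.0 2.3
   vertex 0.5 0.9 2.0
   vertex 0.8 3.8 3.6
  endloop
 endfacet
 facet normal -0.281 0.958 -0.047
  outer loop
   vertex 1.7 4.0 2.3
   vertex 0.8 3.8 3.6
   vertex 4.0 4.7 2.8
  endloop
 endfacet
 facet normal 0.072 -0.850 0.522
  outer loop
   vertex 2.2 2.7 4.7
   vertex 0.5 0.9 2.0
   vertex 4.1 0.1 0.2
  endloop
 endfacet
 facet normal 0.394 -0.714 0.579
  outer loop
   vertex 2.2 2.7 4.7
   vertex 4.1 0.1 0.2
   vertex 3.9 3.8 4.9
  endloop
 endfacet
 facet normal -0.719 -0.277 0.637
  outer loop
   vertex 2.2 2.7 4.7
   vertex 0.8 3.8 3.6
   vertex 0.5 0.9 2.0
  endloop
 endfacet
 facet normal -0.355 0.395 0.847
  outer loop
   vertex 2.2 2.7 4.7
   vertex 3.9 3.8 4.9
   vertex 0.8 3.8 3.6
  endloop
 endfacet
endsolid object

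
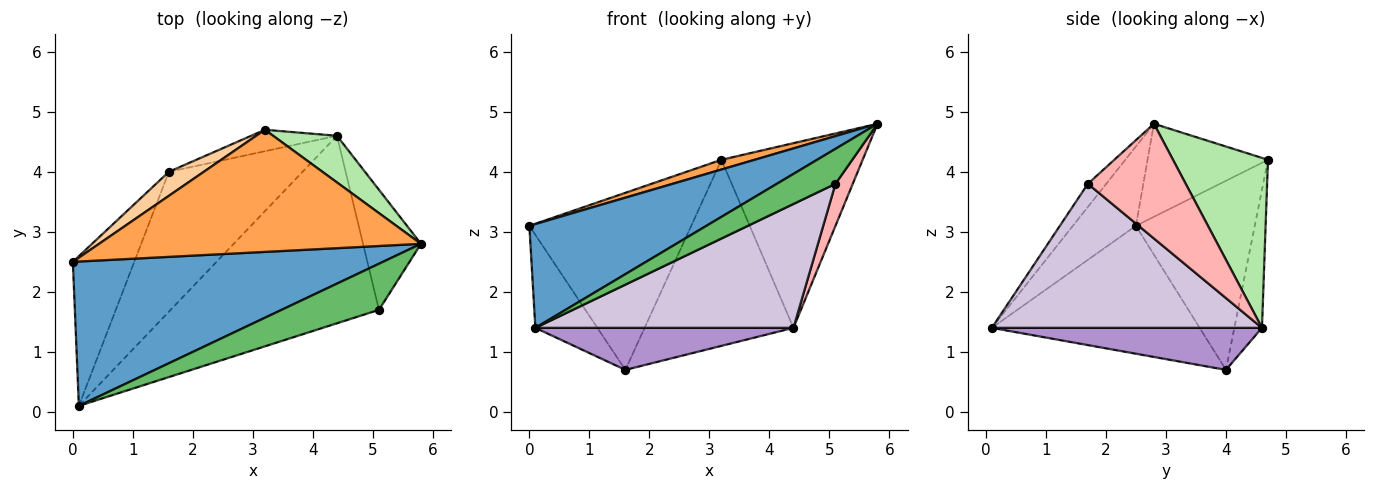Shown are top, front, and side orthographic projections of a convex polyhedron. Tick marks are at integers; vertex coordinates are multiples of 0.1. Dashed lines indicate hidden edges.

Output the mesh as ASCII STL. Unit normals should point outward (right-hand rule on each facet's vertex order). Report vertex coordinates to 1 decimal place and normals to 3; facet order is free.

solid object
 facet normal -0.203 -0.572 0.795
  outer loop
   vertex 0.1 0.1 1.4
   vertex 5.8 2.8 4.8
   vertex 0.0 2.5 3.1
  endloop
 endfacet
 facet normal -0.871 0.260 -0.418
  outer loop
   vertex 1.6 4.0 0.7
   vertex 0.1 0.1 1.4
   vertex 0.0 2.5 3.1
  endloop
 endfacet
 facet normal -0.277 -0.076 0.958
  outer loop
   vertex 3.2 4.7 4.2
   vertex 0.0 2.5 3.1
   vertex 5.8 2.8 4.8
  endloop
 endfacet
 facet normal -0.588 0.801 0.109
  outer loop
   vertex 3.2 4.7 4.2
   vertex 1.6 4.0 0.7
   vertex 0.0 2.5 3.1
  endloop
 endfacet
 facet normal -0.186 -0.594 0.783
  outer loop
   vertex 5.1 1.7 3.8
   vertex 5.8 2.8 4.8
   vertex 0.1 0.1 1.4
  endloop
 endfacet
 facet normal 0.546 0.812 0.205
  outer loop
   vertex 4.4 4.6 1.4
   vertex 3.2 4.7 4.2
   vertex 5.8 2.8 4.8
  endloop
 endfacet
 facet normal -0.181 0.977 -0.113
  outer loop
   vertex 4.4 4.6 1.4
   vertex 1.6 4.0 0.7
   vertex 3.2 4.7 4.2
  endloop
 endfacet
 facet normal 0.882 -0.156 -0.446
  outer loop
   vertex 4.4 4.6 1.4
   vertex 5.8 2.8 4.8
   vertex 5.1 1.7 3.8
  endloop
 endfacet
 facet normal 0.288 -0.275 -0.917
  outer loop
   vertex 4.4 4.6 1.4
   vertex 0.1 0.1 1.4
   vertex 1.6 4.0 0.7
  endloop
 endfacet
 facet normal 0.500 -0.477 -0.723
  outer loop
   vertex 4.4 4.6 1.4
   vertex 5.1 1.7 3.8
   vertex 0.1 0.1 1.4
  endloop
 endfacet
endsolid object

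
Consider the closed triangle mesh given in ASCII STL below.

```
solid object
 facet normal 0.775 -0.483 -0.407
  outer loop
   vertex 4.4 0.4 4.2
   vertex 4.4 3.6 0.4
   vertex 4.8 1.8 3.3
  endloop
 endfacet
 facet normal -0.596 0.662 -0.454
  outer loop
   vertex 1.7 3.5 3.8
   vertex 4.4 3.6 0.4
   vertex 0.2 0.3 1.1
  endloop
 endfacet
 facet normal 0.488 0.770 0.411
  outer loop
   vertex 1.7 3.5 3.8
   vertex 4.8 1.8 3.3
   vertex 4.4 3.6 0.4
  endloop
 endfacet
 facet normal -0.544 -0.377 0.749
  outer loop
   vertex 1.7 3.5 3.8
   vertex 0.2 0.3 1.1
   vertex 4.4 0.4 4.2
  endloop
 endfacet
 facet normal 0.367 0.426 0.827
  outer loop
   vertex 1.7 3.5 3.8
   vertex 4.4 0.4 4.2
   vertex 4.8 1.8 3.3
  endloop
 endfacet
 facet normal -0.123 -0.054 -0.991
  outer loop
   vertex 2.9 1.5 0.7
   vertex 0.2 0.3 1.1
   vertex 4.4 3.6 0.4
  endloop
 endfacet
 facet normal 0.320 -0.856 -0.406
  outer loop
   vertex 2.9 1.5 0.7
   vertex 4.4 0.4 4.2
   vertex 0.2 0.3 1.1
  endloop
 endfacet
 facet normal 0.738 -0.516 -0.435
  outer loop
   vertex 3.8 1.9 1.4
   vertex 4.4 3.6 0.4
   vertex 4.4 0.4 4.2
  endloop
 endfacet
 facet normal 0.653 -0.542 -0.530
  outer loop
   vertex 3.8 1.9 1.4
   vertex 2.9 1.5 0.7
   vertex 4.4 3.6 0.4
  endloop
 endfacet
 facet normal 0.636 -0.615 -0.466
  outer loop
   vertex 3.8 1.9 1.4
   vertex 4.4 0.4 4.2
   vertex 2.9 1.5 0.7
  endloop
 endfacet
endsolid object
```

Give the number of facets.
10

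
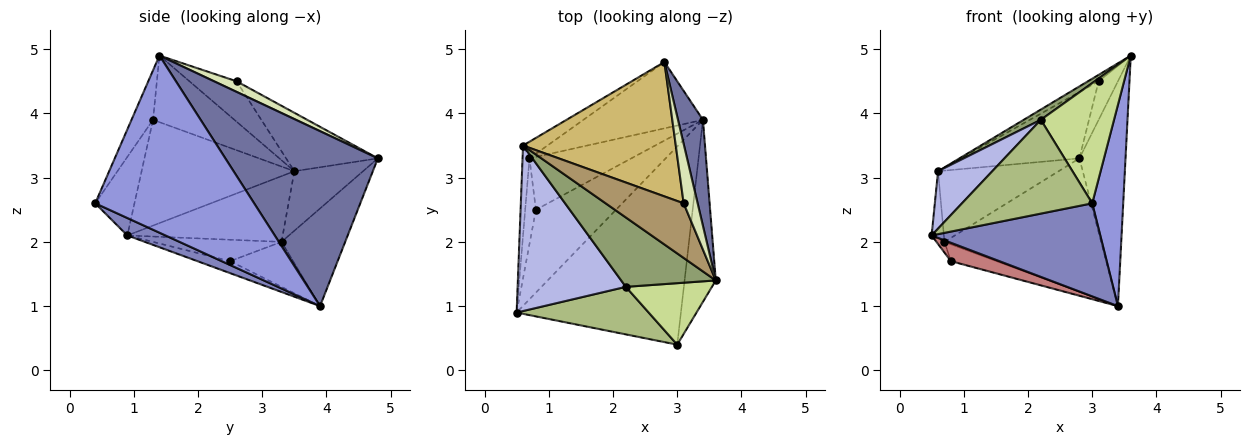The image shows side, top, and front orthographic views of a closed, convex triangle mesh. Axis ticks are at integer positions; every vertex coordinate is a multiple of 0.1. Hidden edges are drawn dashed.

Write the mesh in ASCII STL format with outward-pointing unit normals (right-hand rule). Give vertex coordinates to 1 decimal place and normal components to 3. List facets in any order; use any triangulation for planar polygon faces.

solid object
 facet normal 0.948 0.287 0.135
  outer loop
   vertex 3.4 3.9 1.0
   vertex 2.8 4.8 3.3
   vertex 3.6 1.4 4.9
  endloop
 endfacet
 facet normal 0.096 -0.423 -0.901
  outer loop
   vertex 3.0 0.4 2.6
   vertex 0.5 0.9 2.1
   vertex 3.4 3.9 1.0
  endloop
 endfacet
 facet normal 0.967 -0.188 -0.170
  outer loop
   vertex 3.0 0.4 2.6
   vertex 3.4 3.9 1.0
   vertex 3.6 1.4 4.9
  endloop
 endfacet
 facet normal -0.678 -0.241 0.694
  outer loop
   vertex 2.2 1.3 3.9
   vertex 0.6 3.5 3.1
   vertex 0.5 0.9 2.1
  endloop
 endfacet
 facet normal -0.571 -0.120 0.812
  outer loop
   vertex 2.2 1.3 3.9
   vertex 3.6 1.4 4.9
   vertex 0.6 3.5 3.1
  endloop
 endfacet
 facet normal -0.260 -0.861 0.437
  outer loop
   vertex 2.2 1.3 3.9
   vertex 0.5 0.9 2.1
   vertex 3.0 0.4 2.6
  endloop
 endfacet
 facet normal -0.253 -0.861 0.441
  outer loop
   vertex 2.2 1.3 3.9
   vertex 3.0 0.4 2.6
   vertex 3.6 1.4 4.9
  endloop
 endfacet
 facet normal 0.536 0.459 0.708
  outer loop
   vertex 3.1 2.6 4.5
   vertex 3.6 1.4 4.9
   vertex 2.8 4.8 3.3
  endloop
 endfacet
 facet normal -0.457 0.104 0.883
  outer loop
   vertex 3.1 2.6 4.5
   vertex 0.6 3.5 3.1
   vertex 3.6 1.4 4.9
  endloop
 endfacet
 facet normal -0.324 0.418 0.848
  outer loop
   vertex 3.1 2.6 4.5
   vertex 2.8 4.8 3.3
   vertex 0.6 3.5 3.1
  endloop
 endfacet
 facet normal -0.991 0.078 -0.104
  outer loop
   vertex 0.7 3.3 2.0
   vertex 0.5 0.9 2.1
   vertex 0.6 3.5 3.1
  endloop
 endfacet
 facet normal -0.342 0.841 -0.418
  outer loop
   vertex 0.7 3.3 2.0
   vertex 2.8 4.8 3.3
   vertex 3.4 3.9 1.0
  endloop
 endfacet
 facet normal -0.485 0.852 -0.199
  outer loop
   vertex 0.7 3.3 2.0
   vertex 0.6 3.5 3.1
   vertex 2.8 4.8 3.3
  endloop
 endfacet
 facet normal -0.145 -0.214 -0.966
  outer loop
   vertex 0.8 2.5 1.7
   vertex 3.4 3.9 1.0
   vertex 0.5 0.9 2.1
  endloop
 endfacet
 facet normal -0.893 0.056 -0.447
  outer loop
   vertex 0.8 2.5 1.7
   vertex 0.5 0.9 2.1
   vertex 0.7 3.3 2.0
  endloop
 endfacet
 facet normal -0.388 0.281 -0.878
  outer loop
   vertex 0.8 2.5 1.7
   vertex 0.7 3.3 2.0
   vertex 3.4 3.9 1.0
  endloop
 endfacet
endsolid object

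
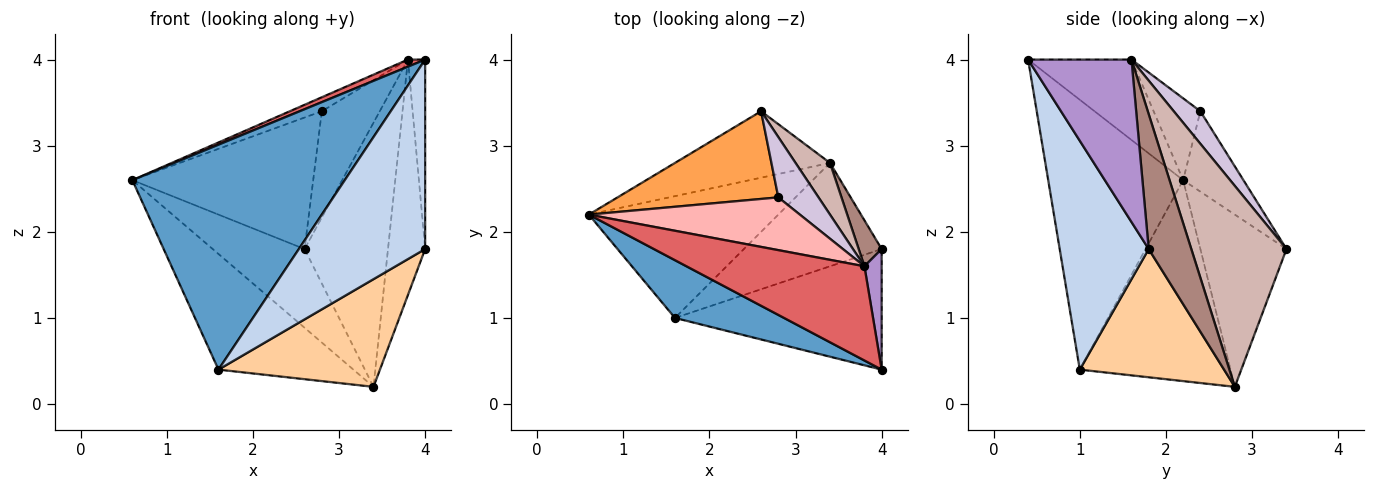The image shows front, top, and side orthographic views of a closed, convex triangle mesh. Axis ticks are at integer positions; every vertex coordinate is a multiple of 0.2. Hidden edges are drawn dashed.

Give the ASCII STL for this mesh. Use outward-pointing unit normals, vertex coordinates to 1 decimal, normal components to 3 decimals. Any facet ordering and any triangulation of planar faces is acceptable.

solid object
 facet normal -0.524 -0.825 0.212
  outer loop
   vertex 1.6 1.0 0.4
   vertex 4.0 0.4 4.0
   vertex 0.6 2.2 2.6
  endloop
 endfacet
 facet normal 0.511 -0.725 -0.462
  outer loop
   vertex 1.6 1.0 0.4
   vertex 4.0 1.8 1.8
   vertex 4.0 0.4 4.0
  endloop
 endfacet
 facet normal -0.267 0.802 0.535
  outer loop
   vertex 2.8 2.4 3.4
   vertex 2.6 3.4 1.8
   vertex 0.6 2.2 2.6
  endloop
 endfacet
 facet normal 0.542 -0.606 -0.582
  outer loop
   vertex 3.4 2.8 0.2
   vertex 4.0 1.8 1.8
   vertex 1.6 1.0 0.4
  endloop
 endfacet
 facet normal -0.582 0.621 -0.524
  outer loop
   vertex 3.4 2.8 0.2
   vertex 0.6 2.2 2.6
   vertex 2.6 3.4 1.8
  endloop
 endfacet
 facet normal -0.610 0.546 -0.575
  outer loop
   vertex 3.4 2.8 0.2
   vertex 1.6 1.0 0.4
   vertex 0.6 2.2 2.6
  endloop
 endfacet
 facet normal -0.411 -0.068 0.909
  outer loop
   vertex 3.8 1.6 4.0
   vertex 0.6 2.2 2.6
   vertex 4.0 0.4 4.0
  endloop
 endfacet
 facet normal -0.351 0.240 0.905
  outer loop
   vertex 3.8 1.6 4.0
   vertex 2.8 2.4 3.4
   vertex 0.6 2.2 2.6
  endloop
 endfacet
 facet normal 0.981 0.164 0.104
  outer loop
   vertex 3.8 1.6 4.0
   vertex 4.0 0.4 4.0
   vertex 4.0 1.8 1.8
  endloop
 endfacet
 facet normal 0.371 0.808 0.458
  outer loop
   vertex 3.8 1.6 4.0
   vertex 2.6 3.4 1.8
   vertex 2.8 2.4 3.4
  endloop
 endfacet
 facet normal 0.747 0.652 0.127
  outer loop
   vertex 3.8 1.6 4.0
   vertex 4.0 1.8 1.8
   vertex 3.4 2.8 0.2
  endloop
 endfacet
 facet normal 0.746 0.654 0.128
  outer loop
   vertex 3.8 1.6 4.0
   vertex 3.4 2.8 0.2
   vertex 2.6 3.4 1.8
  endloop
 endfacet
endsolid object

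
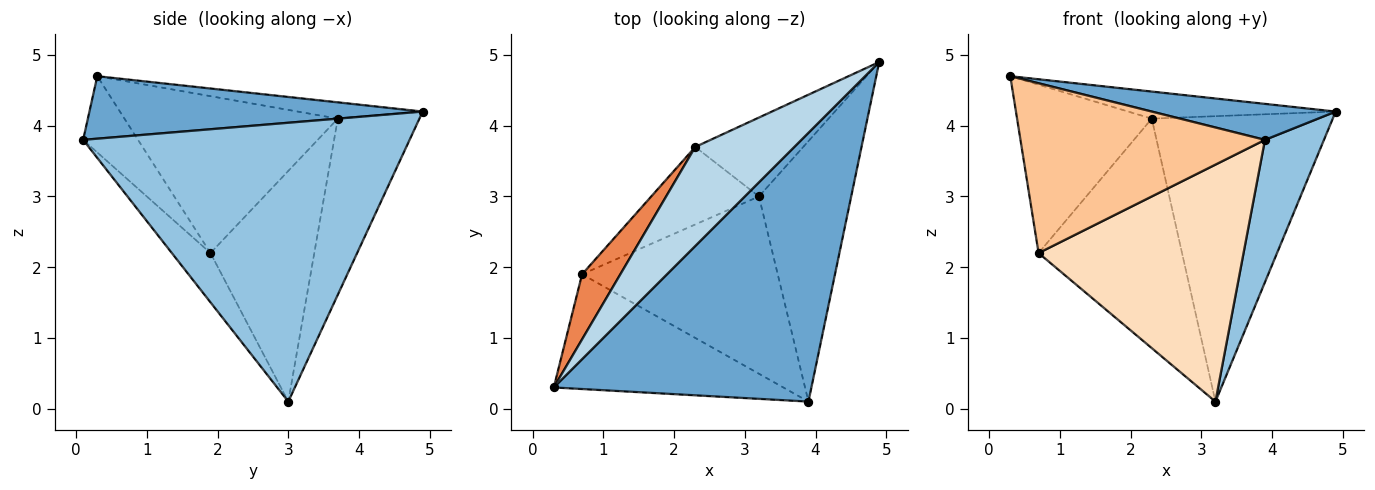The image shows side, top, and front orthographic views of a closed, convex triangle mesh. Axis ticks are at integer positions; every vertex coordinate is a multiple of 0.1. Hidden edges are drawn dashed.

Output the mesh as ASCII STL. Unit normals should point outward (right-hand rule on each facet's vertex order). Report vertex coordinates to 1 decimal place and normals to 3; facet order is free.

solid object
 facet normal 0.234 -0.129 0.964
  outer loop
   vertex 3.9 0.1 3.8
   vertex 4.9 4.9 4.2
   vertex 0.3 0.3 4.7
  endloop
 endfacet
 facet normal 0.936 -0.169 -0.310
  outer loop
   vertex 3.2 3.0 0.1
   vertex 4.9 4.9 4.2
   vertex 3.9 0.1 3.8
  endloop
 endfacet
 facet normal -0.157 0.260 0.953
  outer loop
   vertex 2.3 3.7 4.1
   vertex 0.3 0.3 4.7
   vertex 4.9 4.9 4.2
  endloop
 endfacet
 facet normal -0.399 0.884 -0.244
  outer loop
   vertex 2.3 3.7 4.1
   vertex 4.9 4.9 4.2
   vertex 3.2 3.0 0.1
  endloop
 endfacet
 facet normal -0.828 0.523 0.202
  outer loop
   vertex 0.7 1.9 2.2
   vertex 0.3 0.3 4.7
   vertex 2.3 3.7 4.1
  endloop
 endfacet
 facet normal -0.566 0.781 -0.264
  outer loop
   vertex 0.7 1.9 2.2
   vertex 2.3 3.7 4.1
   vertex 3.2 3.0 0.1
  endloop
 endfacet
 facet normal -0.183 -0.815 -0.551
  outer loop
   vertex 0.7 1.9 2.2
   vertex 3.9 0.1 3.8
   vertex 0.3 0.3 4.7
  endloop
 endfacet
 facet normal -0.149 -0.792 -0.592
  outer loop
   vertex 0.7 1.9 2.2
   vertex 3.2 3.0 0.1
   vertex 3.9 0.1 3.8
  endloop
 endfacet
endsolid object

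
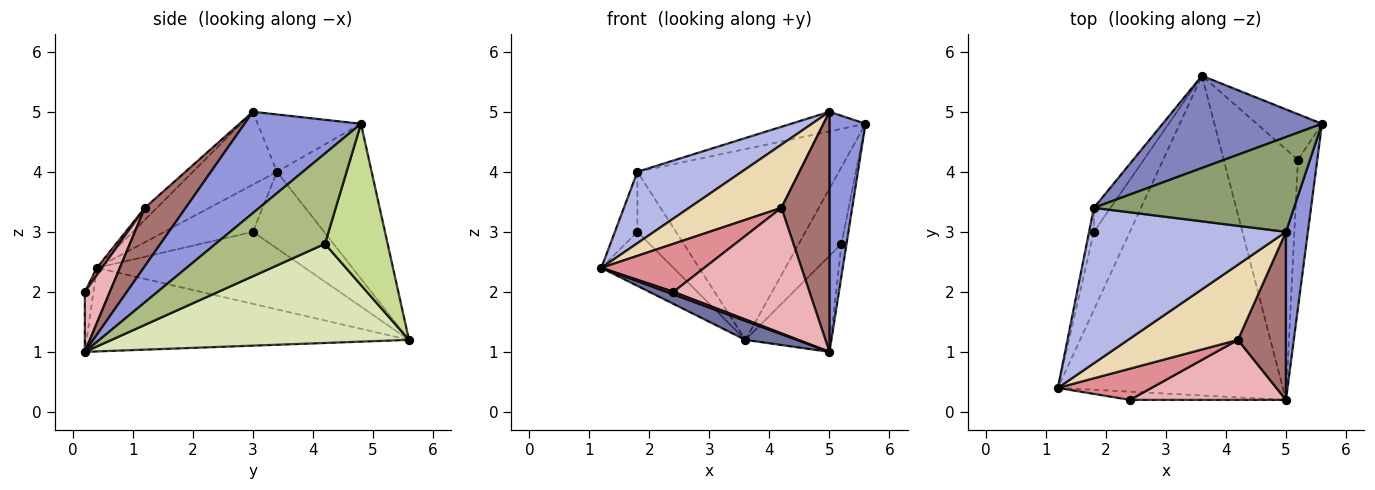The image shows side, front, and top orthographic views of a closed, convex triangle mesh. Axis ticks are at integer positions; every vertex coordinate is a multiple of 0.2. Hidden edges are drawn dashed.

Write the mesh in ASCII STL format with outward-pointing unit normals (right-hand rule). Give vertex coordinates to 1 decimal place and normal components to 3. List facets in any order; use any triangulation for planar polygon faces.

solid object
 facet normal -0.348 -0.055 -0.936
  outer loop
   vertex 3.6 5.6 1.2
   vertex 5.0 0.2 1.0
   vertex 1.2 0.4 2.4
  endloop
 endfacet
 facet normal -0.390 0.829 0.401
  outer loop
   vertex 1.8 3.4 4.0
   vertex 5.6 4.8 4.8
   vertex 3.6 5.6 1.2
  endloop
 endfacet
 facet normal 0.936 -0.289 0.203
  outer loop
   vertex 5.0 3.0 5.0
   vertex 5.0 0.2 1.0
   vertex 5.6 4.8 4.8
  endloop
 endfacet
 facet normal -0.319 -0.396 0.861
  outer loop
   vertex 5.0 3.0 5.0
   vertex 1.8 3.4 4.0
   vertex 1.2 0.4 2.4
  endloop
 endfacet
 facet normal -0.270 0.195 0.943
  outer loop
   vertex 5.0 3.0 5.0
   vertex 5.6 4.8 4.8
   vertex 1.8 3.4 4.0
  endloop
 endfacet
 facet normal 0.977 0.045 -0.209
  outer loop
   vertex 5.2 4.2 2.8
   vertex 5.6 4.8 4.8
   vertex 5.0 0.2 1.0
  endloop
 endfacet
 facet normal 0.784 0.534 -0.317
  outer loop
   vertex 5.2 4.2 2.8
   vertex 3.6 5.6 1.2
   vertex 5.6 4.8 4.8
  endloop
 endfacet
 facet normal 0.780 0.224 -0.584
  outer loop
   vertex 5.2 4.2 2.8
   vertex 5.0 0.2 1.0
   vertex 3.6 5.6 1.2
  endloop
 endfacet
 facet normal -0.854 0.296 -0.427
  outer loop
   vertex 1.8 3.0 3.0
   vertex 3.6 5.6 1.2
   vertex 1.2 0.4 2.4
  endloop
 endfacet
 facet normal -0.964 0.245 -0.098
  outer loop
   vertex 1.8 3.0 3.0
   vertex 1.2 0.4 2.4
   vertex 1.8 3.4 4.0
  endloop
 endfacet
 facet normal -0.864 0.468 -0.187
  outer loop
   vertex 1.8 3.0 3.0
   vertex 1.8 3.4 4.0
   vertex 3.6 5.6 1.2
  endloop
 endfacet
 facet normal -0.083 -0.641 0.763
  outer loop
   vertex 4.2 1.2 3.4
   vertex 5.0 3.0 5.0
   vertex 1.2 0.4 2.4
  endloop
 endfacet
 facet normal 0.571 -0.672 0.471
  outer loop
   vertex 4.2 1.2 3.4
   vertex 5.0 0.2 1.0
   vertex 5.0 3.0 5.0
  endloop
 endfacet
 facet normal -0.345 -0.276 -0.897
  outer loop
   vertex 2.4 0.2 2.0
   vertex 1.2 0.4 2.4
   vertex 5.0 0.2 1.0
  endloop
 endfacet
 facet normal 0.042 -0.838 0.545
  outer loop
   vertex 2.4 0.2 2.0
   vertex 4.2 1.2 3.4
   vertex 1.2 0.4 2.4
  endloop
 endfacet
 facet normal 0.164 -0.890 0.425
  outer loop
   vertex 2.4 0.2 2.0
   vertex 5.0 0.2 1.0
   vertex 4.2 1.2 3.4
  endloop
 endfacet
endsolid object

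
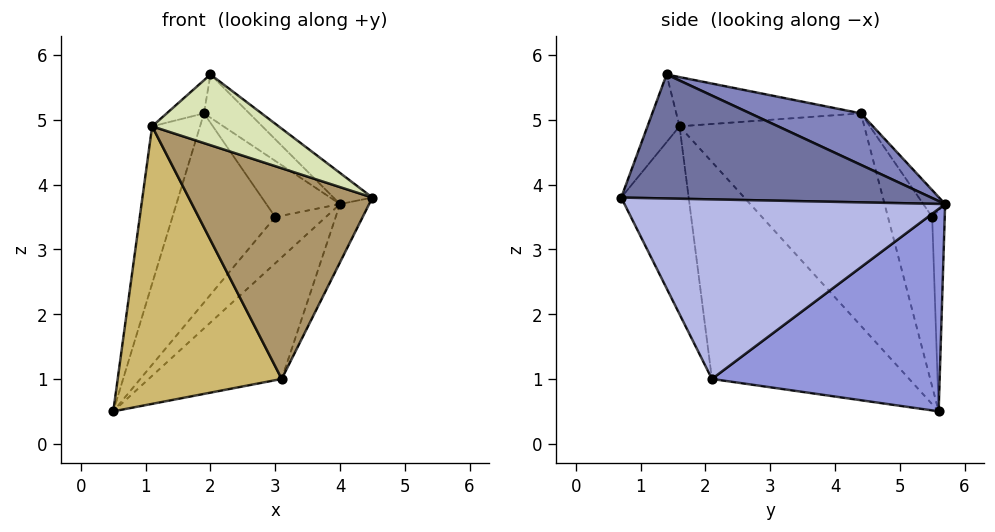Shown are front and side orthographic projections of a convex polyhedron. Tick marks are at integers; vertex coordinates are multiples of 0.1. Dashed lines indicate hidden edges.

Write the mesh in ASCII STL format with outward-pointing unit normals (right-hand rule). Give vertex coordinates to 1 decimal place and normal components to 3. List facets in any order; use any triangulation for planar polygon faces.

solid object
 facet normal 0.617 0.077 0.783
  outer loop
   vertex 2.0 1.4 5.7
   vertex 4.5 0.7 3.8
   vertex 4.0 5.7 3.7
  endloop
 endfacet
 facet normal 0.461 0.189 0.867
  outer loop
   vertex 1.9 4.4 5.1
   vertex 2.0 1.4 5.7
   vertex 4.0 5.7 3.7
  endloop
 endfacet
 facet normal 0.623 0.364 -0.693
  outer loop
   vertex 3.1 2.1 1.0
   vertex 0.5 5.6 0.5
   vertex 4.0 5.7 3.7
  endloop
 endfacet
 facet normal 0.907 0.082 -0.412
  outer loop
   vertex 3.1 2.1 1.0
   vertex 4.0 5.7 3.7
   vertex 4.5 0.7 3.8
  endloop
 endfacet
 facet normal -0.234 0.945 0.227
  outer loop
   vertex 3.0 5.5 3.5
   vertex 4.0 5.7 3.7
   vertex 0.5 5.6 0.5
  endloop
 endfacet
 facet normal -0.372 0.864 0.339
  outer loop
   vertex 3.0 5.5 3.5
   vertex 0.5 5.6 0.5
   vertex 1.9 4.4 5.1
  endloop
 endfacet
 facet normal -0.258 0.870 0.421
  outer loop
   vertex 3.0 5.5 3.5
   vertex 1.9 4.4 5.1
   vertex 4.0 5.7 3.7
  endloop
 endfacet
 facet normal -0.245 -0.969 0.034
  outer loop
   vertex 1.1 1.6 4.9
   vertex 4.5 0.7 3.8
   vertex 2.0 1.4 5.7
  endloop
 endfacet
 facet normal -0.330 -0.900 -0.285
  outer loop
   vertex 1.1 1.6 4.9
   vertex 3.1 2.1 1.0
   vertex 4.5 0.7 3.8
  endloop
 endfacet
 facet normal -0.694 -0.577 -0.430
  outer loop
   vertex 1.1 1.6 4.9
   vertex 0.5 5.6 0.5
   vertex 3.1 2.1 1.0
  endloop
 endfacet
 facet normal -0.911 0.236 0.339
  outer loop
   vertex 1.1 1.6 4.9
   vertex 1.9 4.4 5.1
   vertex 0.5 5.6 0.5
  endloop
 endfacet
 facet normal -0.643 0.130 0.755
  outer loop
   vertex 1.1 1.6 4.9
   vertex 2.0 1.4 5.7
   vertex 1.9 4.4 5.1
  endloop
 endfacet
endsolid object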